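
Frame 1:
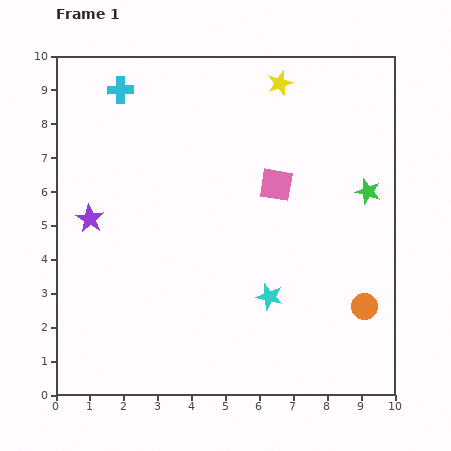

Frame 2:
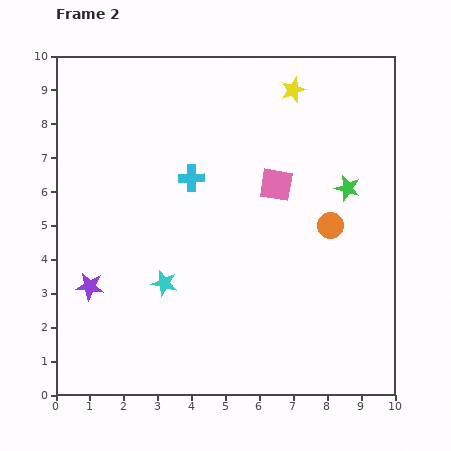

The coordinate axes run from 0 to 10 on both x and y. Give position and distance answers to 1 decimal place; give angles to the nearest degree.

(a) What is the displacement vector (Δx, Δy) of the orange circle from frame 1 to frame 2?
(-1.0, 2.4)

The orange circle was at (9.1, 2.6) in frame 1 and (8.1, 5.0) in frame 2.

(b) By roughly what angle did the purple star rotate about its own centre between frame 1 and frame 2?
24° counter-clockwise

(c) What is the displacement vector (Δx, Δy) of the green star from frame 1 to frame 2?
(-0.6, 0.1)

The green star was at (9.2, 6.0) in frame 1 and (8.6, 6.1) in frame 2.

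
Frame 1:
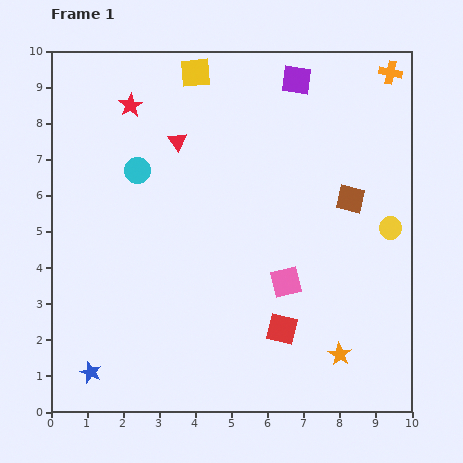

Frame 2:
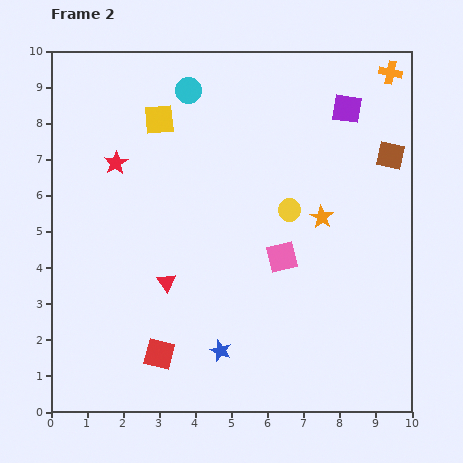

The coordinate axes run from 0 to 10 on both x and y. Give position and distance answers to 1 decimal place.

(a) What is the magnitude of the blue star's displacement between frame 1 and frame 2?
3.6

The blue star moved from (1.1, 1.1) to (4.7, 1.7), a distance of √(3.6² + 0.6²) ≈ 3.6.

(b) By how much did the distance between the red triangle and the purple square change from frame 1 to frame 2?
+3.2

Distance in frame 1: 3.7. Distance in frame 2: 6.9.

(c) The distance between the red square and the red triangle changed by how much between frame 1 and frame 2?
-4.0

Distance in frame 1: 6.0. Distance in frame 2: 2.0.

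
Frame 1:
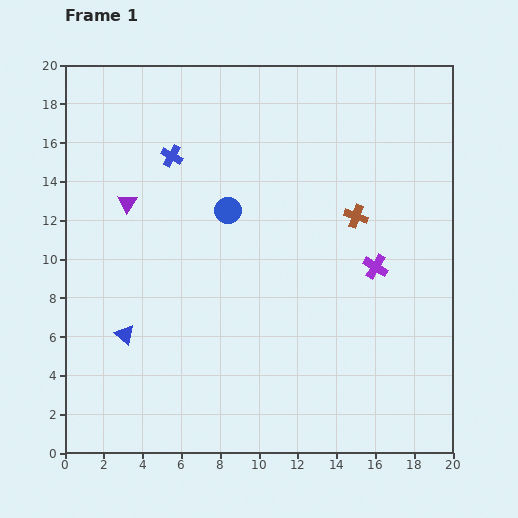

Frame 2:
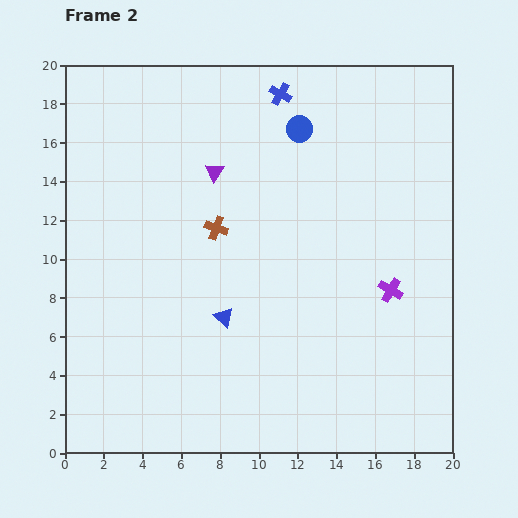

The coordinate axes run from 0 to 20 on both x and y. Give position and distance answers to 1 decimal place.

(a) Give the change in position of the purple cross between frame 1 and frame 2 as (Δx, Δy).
(0.8, -1.2)

The purple cross was at (16.0, 9.6) in frame 1 and (16.8, 8.4) in frame 2.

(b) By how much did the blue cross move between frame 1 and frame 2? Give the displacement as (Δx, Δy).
(5.6, 3.2)

The blue cross was at (5.5, 15.3) in frame 1 and (11.1, 18.5) in frame 2.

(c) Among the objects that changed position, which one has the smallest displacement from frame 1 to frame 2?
the purple cross

(moved 1.4)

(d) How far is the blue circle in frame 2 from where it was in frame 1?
5.6

The blue circle moved from (8.4, 12.5) to (12.1, 16.7), a distance of √(3.7² + 4.2²) ≈ 5.6.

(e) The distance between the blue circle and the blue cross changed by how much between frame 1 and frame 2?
-1.9

Distance in frame 1: 4.0. Distance in frame 2: 2.1.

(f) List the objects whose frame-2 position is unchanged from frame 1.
none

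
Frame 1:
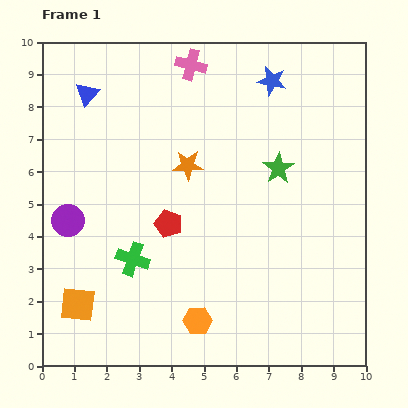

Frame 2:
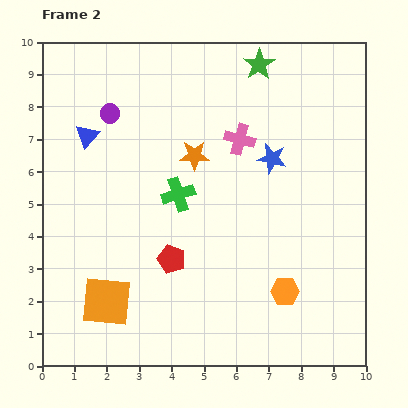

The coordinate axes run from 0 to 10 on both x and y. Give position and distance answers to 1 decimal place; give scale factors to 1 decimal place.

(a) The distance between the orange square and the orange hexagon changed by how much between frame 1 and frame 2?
+1.8

Distance in frame 1: 3.7. Distance in frame 2: 5.5.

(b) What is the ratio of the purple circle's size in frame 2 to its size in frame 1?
0.6×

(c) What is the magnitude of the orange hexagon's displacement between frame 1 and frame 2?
2.8

The orange hexagon moved from (4.8, 1.4) to (7.5, 2.3), a distance of √(2.7² + 0.9²) ≈ 2.8.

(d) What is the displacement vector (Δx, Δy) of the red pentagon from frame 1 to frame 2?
(0.1, -1.1)

The red pentagon was at (3.9, 4.4) in frame 1 and (4.0, 3.3) in frame 2.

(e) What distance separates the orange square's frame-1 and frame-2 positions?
0.9

The orange square moved from (1.1, 1.9) to (2.0, 2.0), a distance of √(0.9² + 0.1²) ≈ 0.9.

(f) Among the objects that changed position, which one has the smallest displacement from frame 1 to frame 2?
the orange star

(moved 0.4)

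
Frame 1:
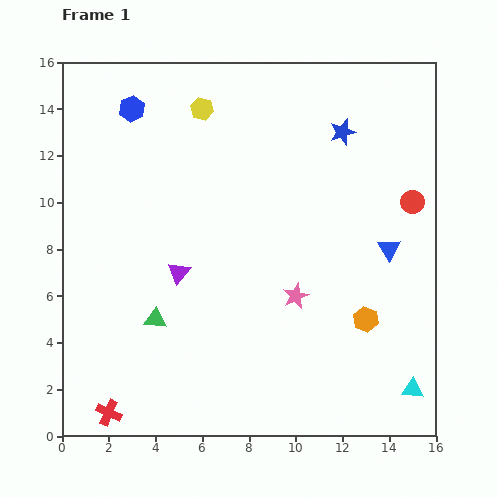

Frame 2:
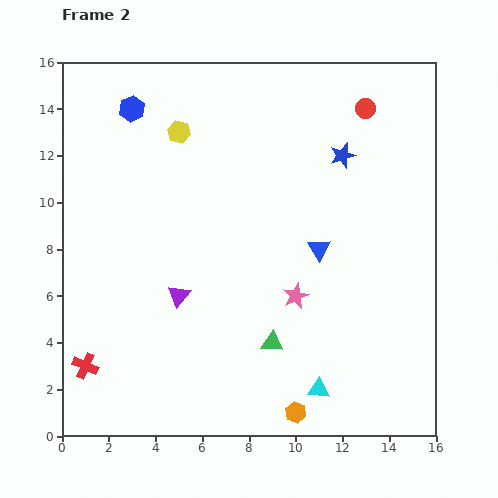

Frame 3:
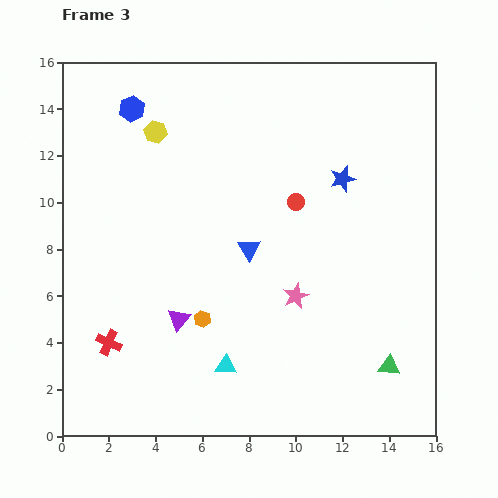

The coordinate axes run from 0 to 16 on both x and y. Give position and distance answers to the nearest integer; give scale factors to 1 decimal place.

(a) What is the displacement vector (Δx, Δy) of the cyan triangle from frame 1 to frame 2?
(-4, 0)

The cyan triangle was at (15, 2) in frame 1 and (11, 2) in frame 2.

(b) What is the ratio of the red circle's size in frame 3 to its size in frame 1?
0.7×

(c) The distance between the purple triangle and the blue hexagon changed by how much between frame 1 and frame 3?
+2

Distance in frame 1: 7. Distance in frame 3: 9.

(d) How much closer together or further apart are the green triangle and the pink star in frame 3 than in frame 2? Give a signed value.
+3

Distance in frame 2: 2. Distance in frame 3: 5.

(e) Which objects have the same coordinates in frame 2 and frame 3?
the blue hexagon, the pink star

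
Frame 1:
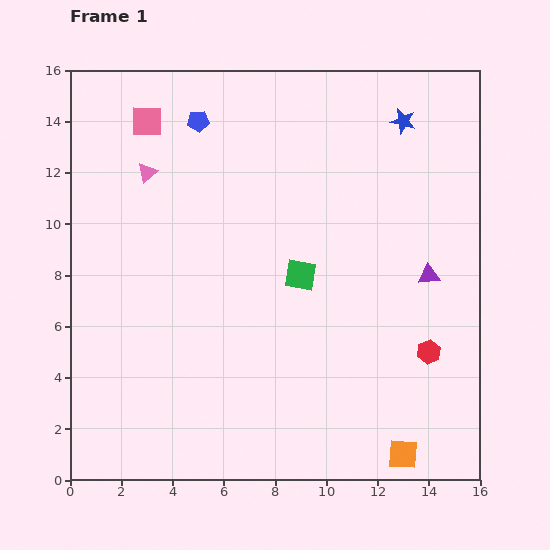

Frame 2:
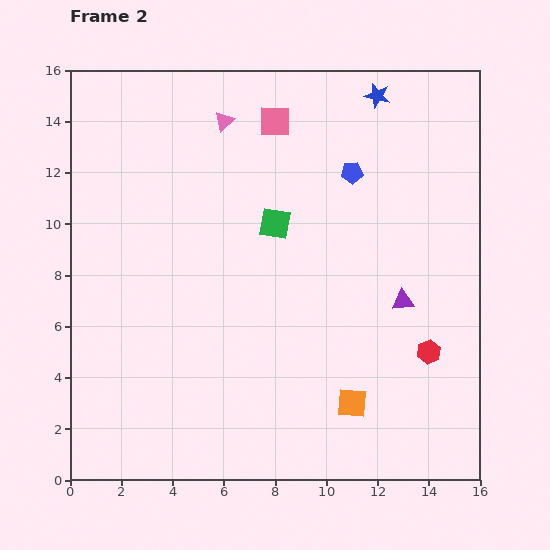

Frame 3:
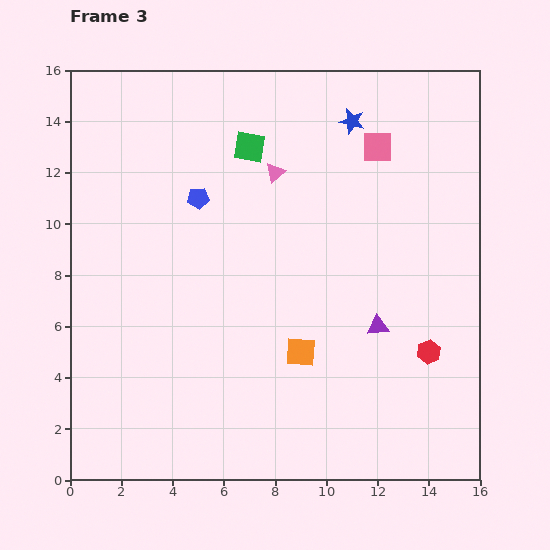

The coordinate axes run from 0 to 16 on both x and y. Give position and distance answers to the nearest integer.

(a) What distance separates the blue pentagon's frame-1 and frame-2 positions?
6

The blue pentagon moved from (5, 14) to (11, 12), a distance of √(6² + 2²) ≈ 6.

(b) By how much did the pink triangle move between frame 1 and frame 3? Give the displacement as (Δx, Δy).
(5, 0)

The pink triangle was at (3, 12) in frame 1 and (8, 12) in frame 3.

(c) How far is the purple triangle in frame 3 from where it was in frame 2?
1

The purple triangle moved from (13, 7) to (12, 6), a distance of √(1² + 1²) ≈ 1.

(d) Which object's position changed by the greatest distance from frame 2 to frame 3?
the blue pentagon

(moved 6; next 4)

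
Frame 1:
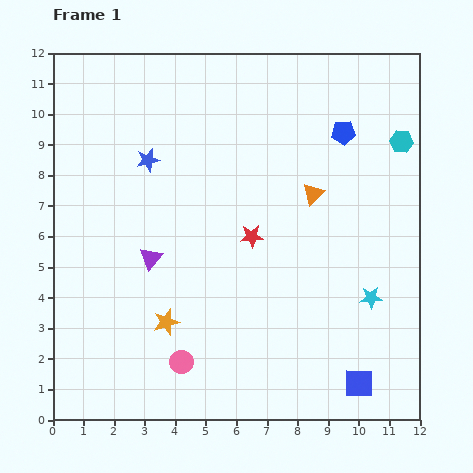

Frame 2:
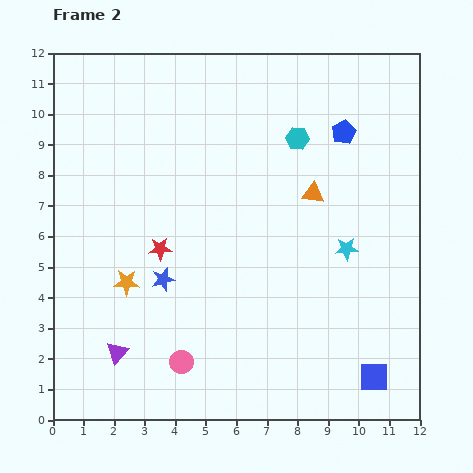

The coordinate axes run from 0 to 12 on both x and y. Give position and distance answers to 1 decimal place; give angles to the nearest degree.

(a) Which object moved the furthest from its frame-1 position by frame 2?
the blue star

(moved 3.9; next 3.4)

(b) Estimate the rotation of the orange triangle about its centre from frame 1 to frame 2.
49° clockwise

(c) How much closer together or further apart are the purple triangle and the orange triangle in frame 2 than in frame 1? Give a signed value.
+2.5

Distance in frame 1: 5.7. Distance in frame 2: 8.2.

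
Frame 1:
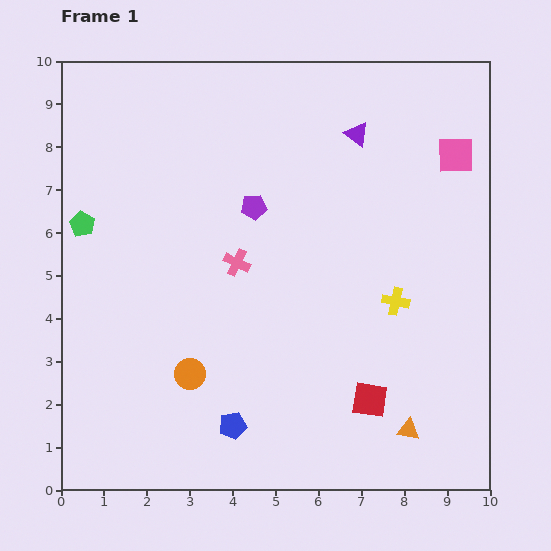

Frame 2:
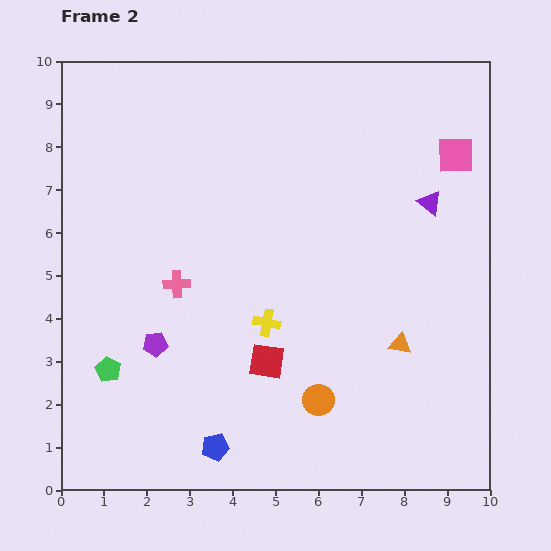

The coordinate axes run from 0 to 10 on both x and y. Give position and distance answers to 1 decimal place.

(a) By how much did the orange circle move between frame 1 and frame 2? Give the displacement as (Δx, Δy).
(3.0, -0.6)

The orange circle was at (3.0, 2.7) in frame 1 and (6.0, 2.1) in frame 2.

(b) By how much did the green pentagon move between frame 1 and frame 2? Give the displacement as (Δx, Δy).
(0.6, -3.4)

The green pentagon was at (0.5, 6.2) in frame 1 and (1.1, 2.8) in frame 2.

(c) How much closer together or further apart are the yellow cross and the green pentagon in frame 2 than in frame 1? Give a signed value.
-3.6

Distance in frame 1: 7.5. Distance in frame 2: 3.9.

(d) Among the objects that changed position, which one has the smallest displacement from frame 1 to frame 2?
the blue pentagon

(moved 0.6)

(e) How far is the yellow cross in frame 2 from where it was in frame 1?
3.0

The yellow cross moved from (7.8, 4.4) to (4.8, 3.9), a distance of √(3.0² + 0.5²) ≈ 3.0.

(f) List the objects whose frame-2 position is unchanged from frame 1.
the pink square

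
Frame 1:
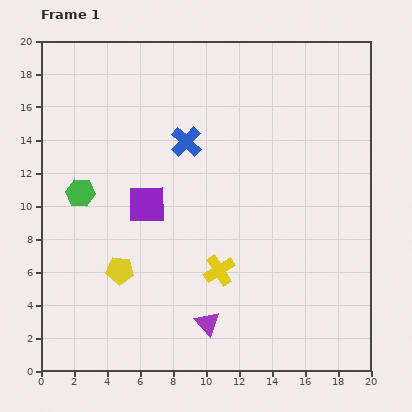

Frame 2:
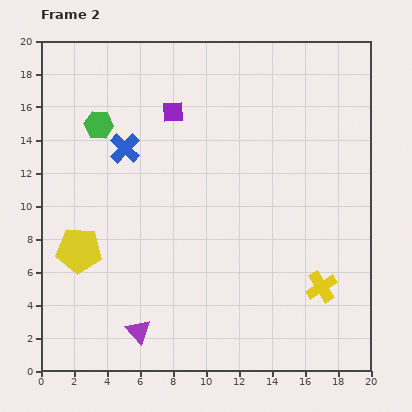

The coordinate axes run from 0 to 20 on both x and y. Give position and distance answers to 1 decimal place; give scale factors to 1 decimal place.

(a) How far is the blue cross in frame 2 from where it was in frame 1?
3.7

The blue cross moved from (8.8, 13.9) to (5.1, 13.5), a distance of √(3.7² + 0.4²) ≈ 3.7.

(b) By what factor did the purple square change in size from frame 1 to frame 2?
0.6×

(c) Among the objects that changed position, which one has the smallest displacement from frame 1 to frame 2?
the yellow pentagon

(moved 2.8)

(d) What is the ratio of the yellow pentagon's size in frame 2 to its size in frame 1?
1.7×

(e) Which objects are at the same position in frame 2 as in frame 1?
none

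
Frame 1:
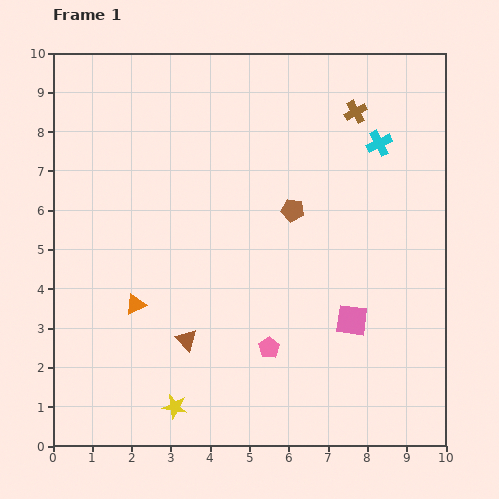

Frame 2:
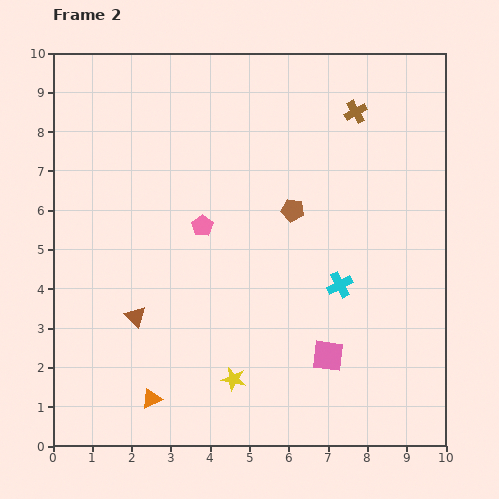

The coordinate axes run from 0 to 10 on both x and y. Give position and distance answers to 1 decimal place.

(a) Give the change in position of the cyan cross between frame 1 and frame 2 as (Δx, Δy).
(-1.0, -3.6)

The cyan cross was at (8.3, 7.7) in frame 1 and (7.3, 4.1) in frame 2.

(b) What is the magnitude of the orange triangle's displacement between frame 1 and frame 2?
2.4

The orange triangle moved from (2.1, 3.6) to (2.5, 1.2), a distance of √(0.4² + 2.4²) ≈ 2.4.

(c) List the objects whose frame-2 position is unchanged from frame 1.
the brown cross, the brown pentagon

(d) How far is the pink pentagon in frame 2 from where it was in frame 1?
3.5

The pink pentagon moved from (5.5, 2.5) to (3.8, 5.6), a distance of √(1.7² + 3.1²) ≈ 3.5.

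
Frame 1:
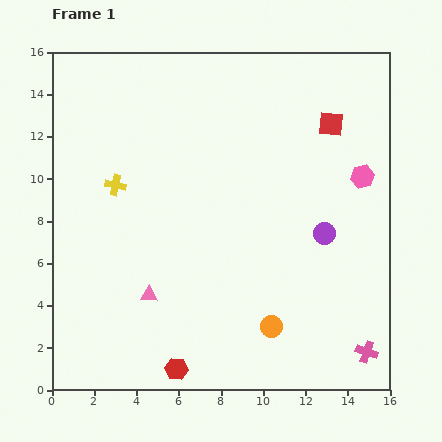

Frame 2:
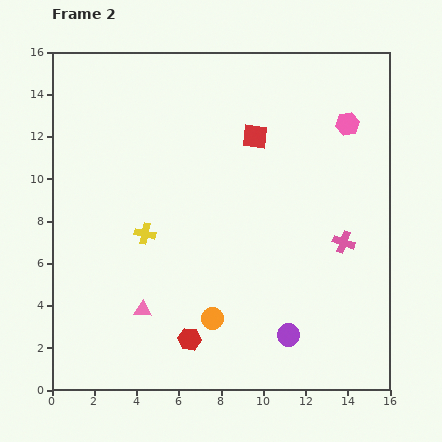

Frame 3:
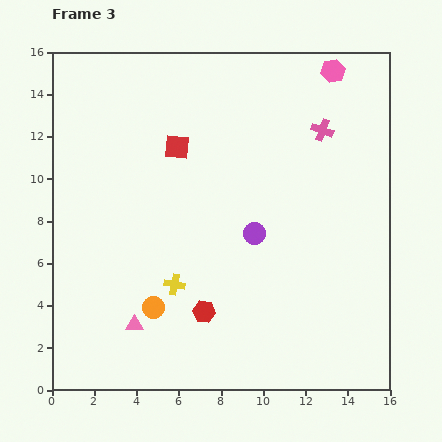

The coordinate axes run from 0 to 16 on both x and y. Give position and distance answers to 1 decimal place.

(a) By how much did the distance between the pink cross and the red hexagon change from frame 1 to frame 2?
-0.4

Distance in frame 1: 9.0. Distance in frame 2: 8.6.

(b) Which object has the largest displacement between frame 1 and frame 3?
the pink cross

(moved 10.7; next 7.4)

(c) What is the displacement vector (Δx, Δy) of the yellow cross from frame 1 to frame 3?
(2.8, -4.7)

The yellow cross was at (3.0, 9.7) in frame 1 and (5.8, 5.0) in frame 3.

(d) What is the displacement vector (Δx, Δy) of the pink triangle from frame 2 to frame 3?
(-0.4, -0.7)

The pink triangle was at (4.3, 3.8) in frame 2 and (3.9, 3.1) in frame 3.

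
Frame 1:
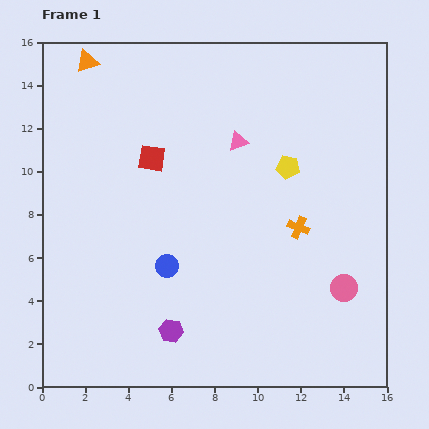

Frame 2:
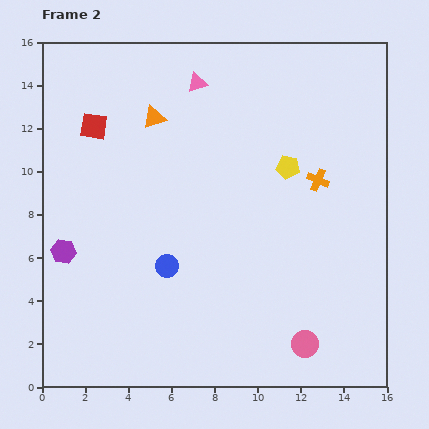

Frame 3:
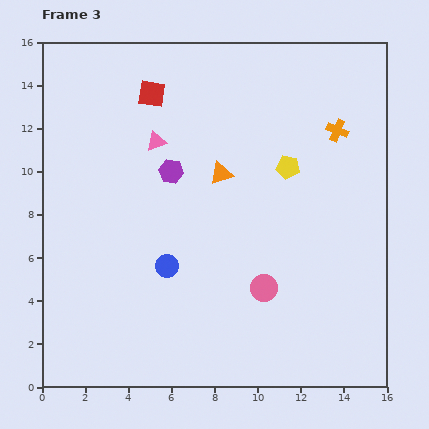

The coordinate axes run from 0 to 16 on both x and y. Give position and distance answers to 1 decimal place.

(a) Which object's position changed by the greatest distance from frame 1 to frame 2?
the purple hexagon

(moved 6.2; next 4.0)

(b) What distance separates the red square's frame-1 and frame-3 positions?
3.0

The red square moved from (5.1, 10.6) to (5.1, 13.6), a distance of √(0.0² + 3.0²) ≈ 3.0.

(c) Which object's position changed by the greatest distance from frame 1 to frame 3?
the orange triangle

(moved 8.1; next 7.4)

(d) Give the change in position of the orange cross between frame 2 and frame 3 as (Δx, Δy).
(0.9, 2.3)

The orange cross was at (12.8, 9.6) in frame 2 and (13.7, 11.9) in frame 3.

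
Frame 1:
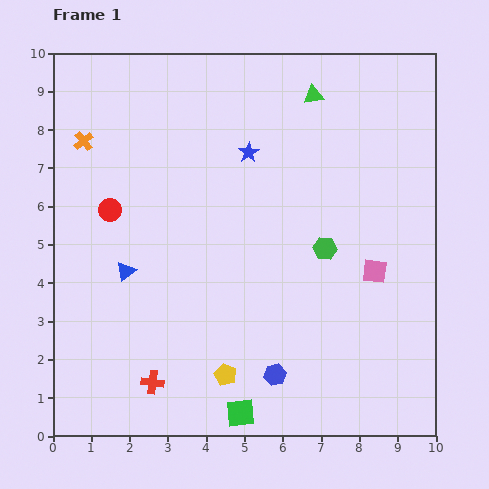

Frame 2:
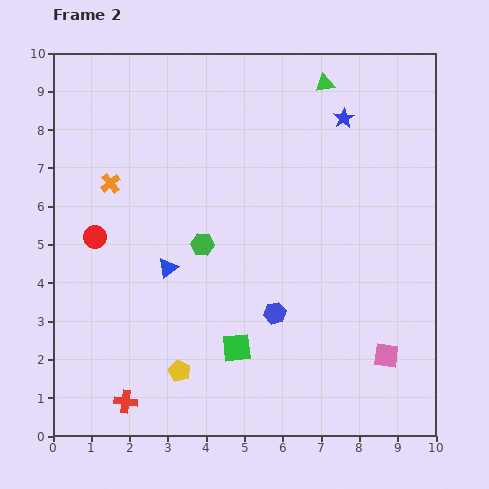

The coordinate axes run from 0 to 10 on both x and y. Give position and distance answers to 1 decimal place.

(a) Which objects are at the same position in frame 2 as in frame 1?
none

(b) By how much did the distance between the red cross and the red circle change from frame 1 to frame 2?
-0.2

Distance in frame 1: 4.6. Distance in frame 2: 4.4.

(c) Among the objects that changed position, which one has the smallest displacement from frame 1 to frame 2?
the green triangle

(moved 0.4)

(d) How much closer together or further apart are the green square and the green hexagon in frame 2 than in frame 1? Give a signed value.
-2.0

Distance in frame 1: 4.8. Distance in frame 2: 2.8.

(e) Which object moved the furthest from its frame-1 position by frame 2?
the green hexagon

(moved 3.2; next 2.7)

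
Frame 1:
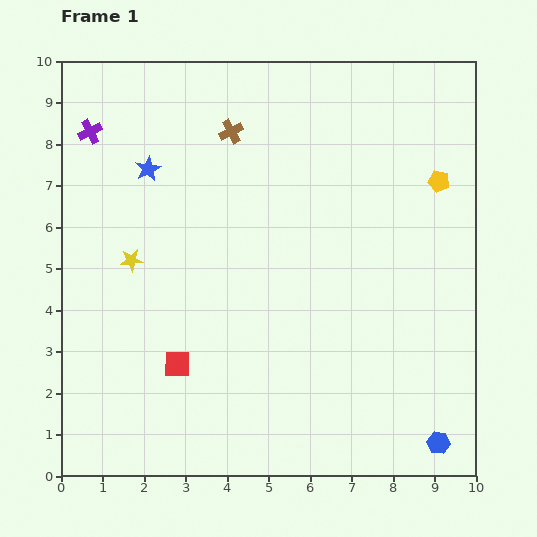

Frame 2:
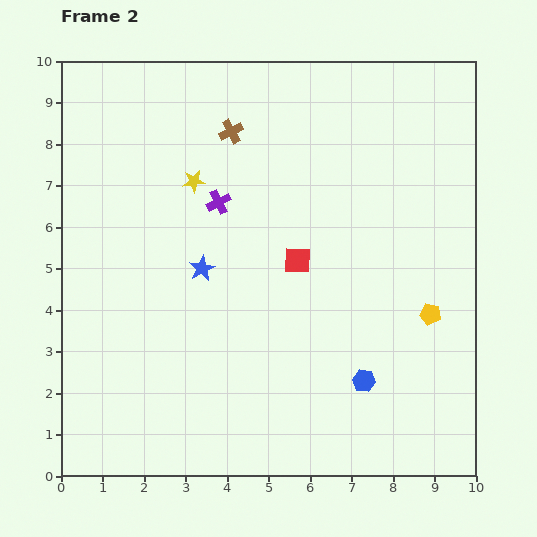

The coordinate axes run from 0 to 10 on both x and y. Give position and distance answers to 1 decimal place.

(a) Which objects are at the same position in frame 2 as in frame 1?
the brown cross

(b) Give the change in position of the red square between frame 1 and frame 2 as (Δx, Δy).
(2.9, 2.5)

The red square was at (2.8, 2.7) in frame 1 and (5.7, 5.2) in frame 2.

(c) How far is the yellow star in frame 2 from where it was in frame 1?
2.4

The yellow star moved from (1.7, 5.2) to (3.2, 7.1), a distance of √(1.5² + 1.9²) ≈ 2.4.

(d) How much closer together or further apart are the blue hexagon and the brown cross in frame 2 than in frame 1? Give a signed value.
-2.2

Distance in frame 1: 9.0. Distance in frame 2: 6.8.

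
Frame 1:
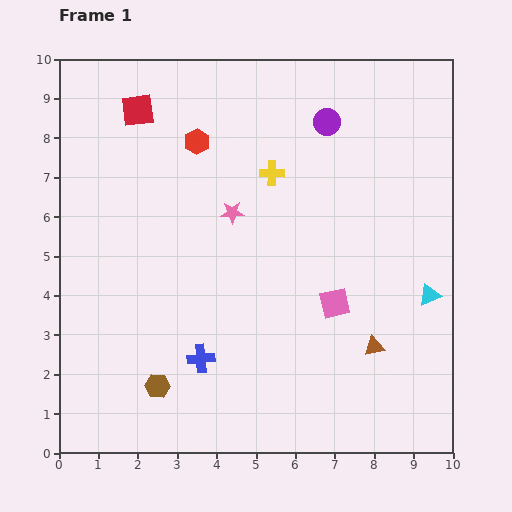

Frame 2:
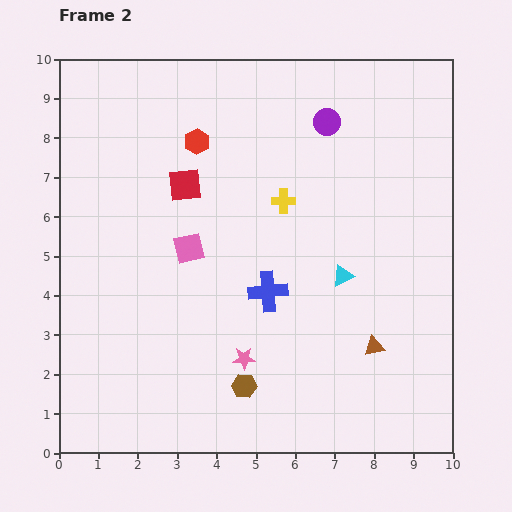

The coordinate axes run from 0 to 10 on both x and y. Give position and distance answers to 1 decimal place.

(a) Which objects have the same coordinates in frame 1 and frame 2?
the red hexagon, the purple circle, the brown triangle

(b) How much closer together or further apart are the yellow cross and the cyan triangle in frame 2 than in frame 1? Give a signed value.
-2.7

Distance in frame 1: 5.1. Distance in frame 2: 2.4.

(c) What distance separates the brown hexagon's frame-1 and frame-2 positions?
2.2

The brown hexagon moved from (2.5, 1.7) to (4.7, 1.7), a distance of √(2.2² + 0.0²) ≈ 2.2.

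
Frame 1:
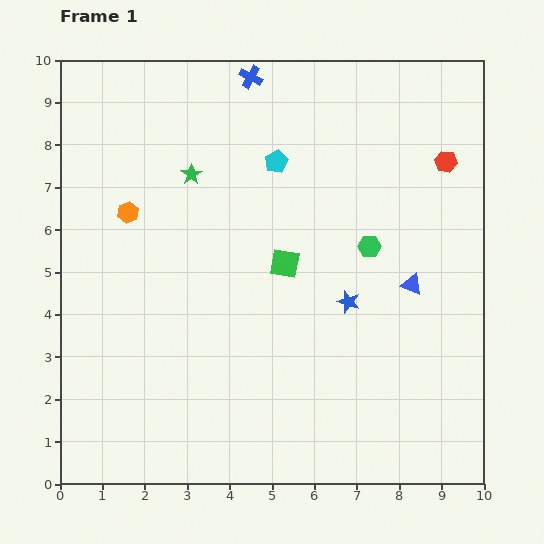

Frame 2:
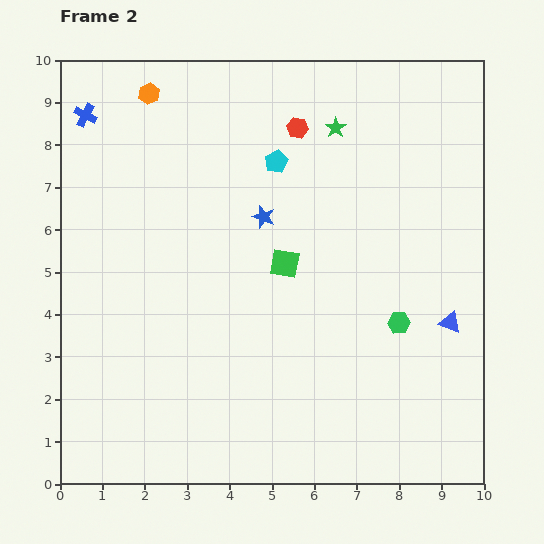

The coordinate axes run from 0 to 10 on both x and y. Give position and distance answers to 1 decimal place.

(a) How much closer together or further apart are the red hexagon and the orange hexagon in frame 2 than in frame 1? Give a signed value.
-4.0

Distance in frame 1: 7.6. Distance in frame 2: 3.6.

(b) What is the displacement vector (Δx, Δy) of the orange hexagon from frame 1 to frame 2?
(0.5, 2.8)

The orange hexagon was at (1.6, 6.4) in frame 1 and (2.1, 9.2) in frame 2.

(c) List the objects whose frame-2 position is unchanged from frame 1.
the cyan pentagon, the green square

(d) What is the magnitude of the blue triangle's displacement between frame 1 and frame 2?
1.3

The blue triangle moved from (8.3, 4.7) to (9.2, 3.8), a distance of √(0.9² + 0.9²) ≈ 1.3.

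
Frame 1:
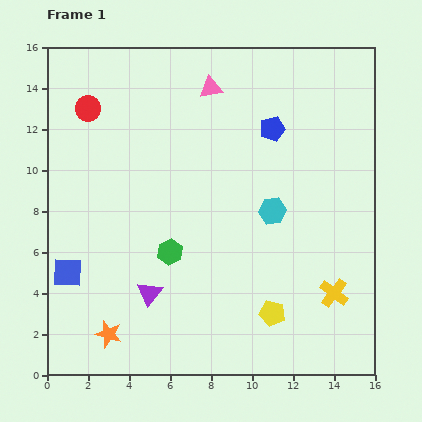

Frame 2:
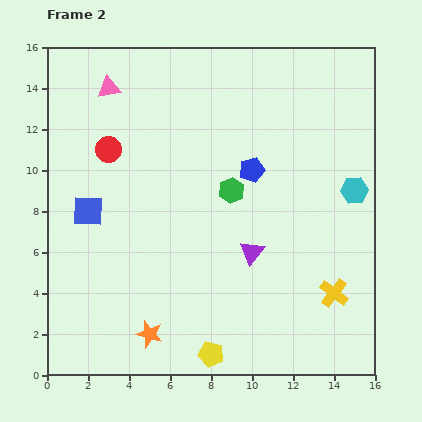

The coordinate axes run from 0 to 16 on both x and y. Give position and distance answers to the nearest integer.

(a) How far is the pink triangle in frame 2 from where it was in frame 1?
5

The pink triangle moved from (8, 14) to (3, 14), a distance of √(5² + 0²) ≈ 5.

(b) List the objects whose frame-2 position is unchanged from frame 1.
the yellow cross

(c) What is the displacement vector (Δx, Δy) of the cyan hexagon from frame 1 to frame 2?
(4, 1)

The cyan hexagon was at (11, 8) in frame 1 and (15, 9) in frame 2.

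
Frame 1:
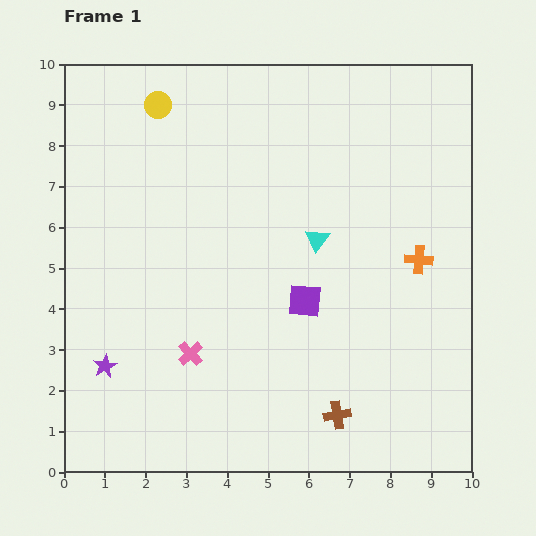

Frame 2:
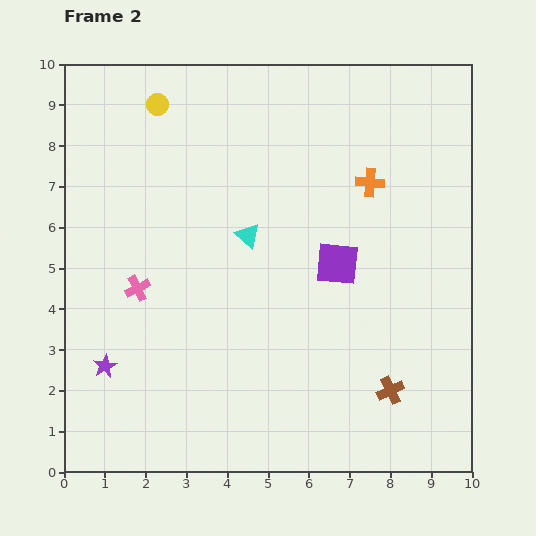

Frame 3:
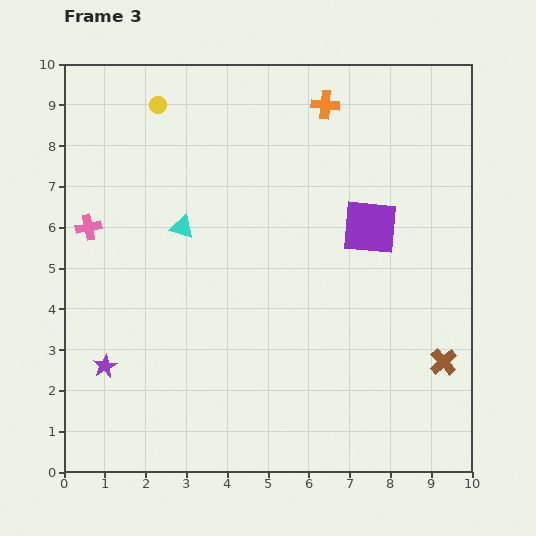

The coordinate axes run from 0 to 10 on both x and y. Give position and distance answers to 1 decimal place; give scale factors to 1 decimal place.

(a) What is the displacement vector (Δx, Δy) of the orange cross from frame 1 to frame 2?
(-1.2, 1.9)

The orange cross was at (8.7, 5.2) in frame 1 and (7.5, 7.1) in frame 2.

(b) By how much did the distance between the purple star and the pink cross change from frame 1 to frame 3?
+1.3

Distance in frame 1: 2.1. Distance in frame 3: 3.4.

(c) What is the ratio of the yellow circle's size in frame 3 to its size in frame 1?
0.6×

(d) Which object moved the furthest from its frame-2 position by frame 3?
the orange cross

(moved 2.2; next 1.9)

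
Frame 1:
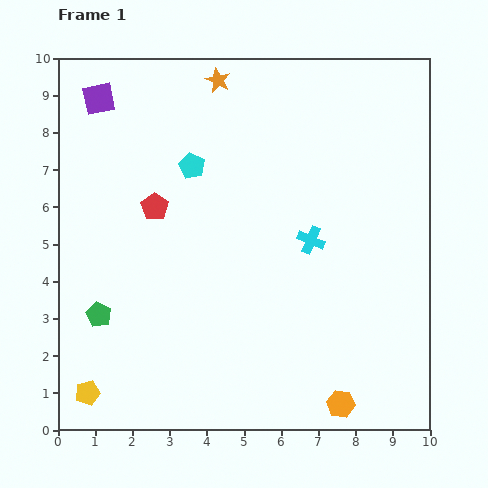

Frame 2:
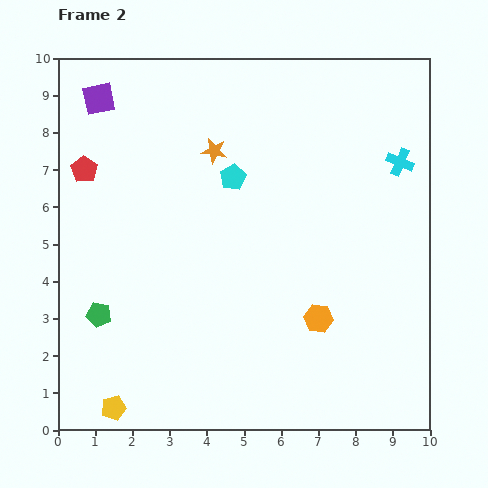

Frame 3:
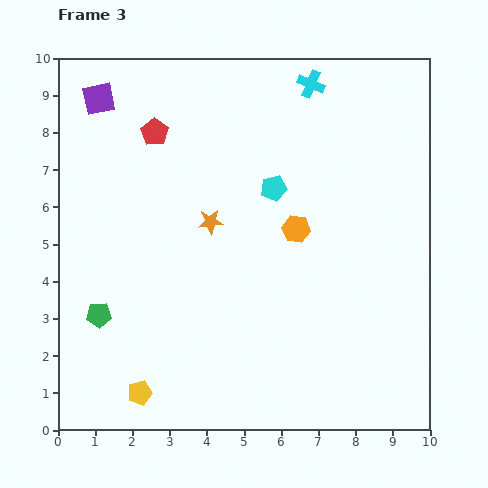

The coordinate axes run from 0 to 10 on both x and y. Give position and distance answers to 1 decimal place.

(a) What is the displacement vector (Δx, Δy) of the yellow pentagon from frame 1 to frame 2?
(0.7, -0.4)

The yellow pentagon was at (0.8, 1.0) in frame 1 and (1.5, 0.6) in frame 2.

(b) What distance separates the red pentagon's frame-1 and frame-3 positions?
2.0

The red pentagon moved from (2.6, 6.0) to (2.6, 8.0), a distance of √(0.0² + 2.0²) ≈ 2.0.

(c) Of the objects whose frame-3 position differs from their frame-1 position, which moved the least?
the yellow pentagon

(moved 1.4)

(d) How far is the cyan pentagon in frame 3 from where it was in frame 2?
1.1

The cyan pentagon moved from (4.7, 6.8) to (5.8, 6.5), a distance of √(1.1² + 0.3²) ≈ 1.1.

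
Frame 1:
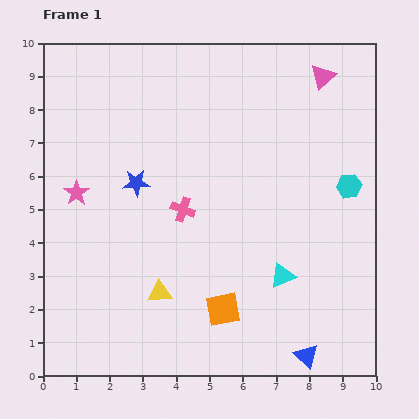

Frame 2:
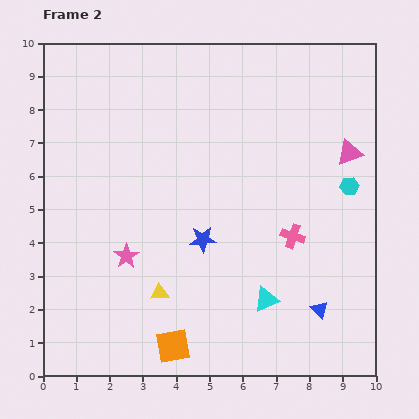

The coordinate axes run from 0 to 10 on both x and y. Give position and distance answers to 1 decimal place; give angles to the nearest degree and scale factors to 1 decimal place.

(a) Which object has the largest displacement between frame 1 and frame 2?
the pink cross

(moved 3.4; next 2.6)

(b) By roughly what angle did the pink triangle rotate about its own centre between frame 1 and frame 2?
23° clockwise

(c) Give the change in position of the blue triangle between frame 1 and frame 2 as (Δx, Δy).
(0.4, 1.4)

The blue triangle was at (7.9, 0.6) in frame 1 and (8.3, 2.0) in frame 2.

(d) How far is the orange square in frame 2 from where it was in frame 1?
1.9

The orange square moved from (5.4, 2.0) to (3.9, 0.9), a distance of √(1.5² + 1.1²) ≈ 1.9.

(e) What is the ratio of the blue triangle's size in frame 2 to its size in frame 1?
0.7×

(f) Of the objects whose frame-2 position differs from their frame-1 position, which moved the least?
the cyan triangle

(moved 0.9)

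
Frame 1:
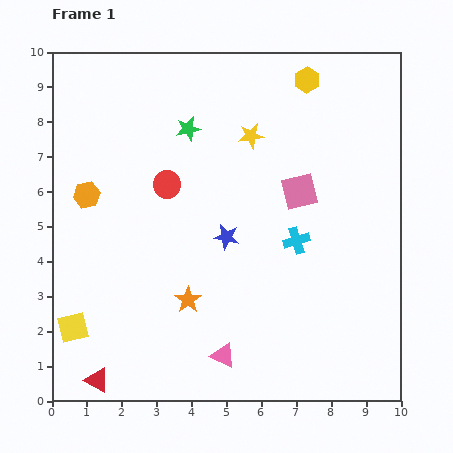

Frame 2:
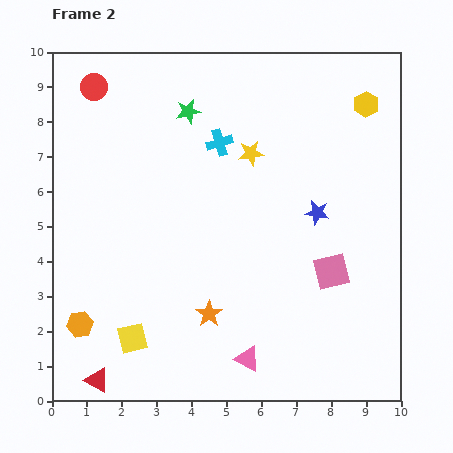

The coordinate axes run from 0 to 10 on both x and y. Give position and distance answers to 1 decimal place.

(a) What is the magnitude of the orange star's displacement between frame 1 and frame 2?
0.7

The orange star moved from (3.9, 2.9) to (4.5, 2.5), a distance of √(0.6² + 0.4²) ≈ 0.7.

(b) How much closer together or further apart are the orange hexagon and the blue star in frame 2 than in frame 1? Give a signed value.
+3.3

Distance in frame 1: 4.2. Distance in frame 2: 7.5.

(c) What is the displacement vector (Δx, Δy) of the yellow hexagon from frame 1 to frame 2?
(1.7, -0.7)

The yellow hexagon was at (7.3, 9.2) in frame 1 and (9.0, 8.5) in frame 2.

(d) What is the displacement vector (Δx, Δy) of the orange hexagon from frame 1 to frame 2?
(-0.2, -3.7)

The orange hexagon was at (1.0, 5.9) in frame 1 and (0.8, 2.2) in frame 2.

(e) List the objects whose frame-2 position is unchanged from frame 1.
the red triangle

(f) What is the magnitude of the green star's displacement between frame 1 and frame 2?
0.5

The green star moved from (3.9, 7.8) to (3.9, 8.3), a distance of √(0.0² + 0.5²) ≈ 0.5.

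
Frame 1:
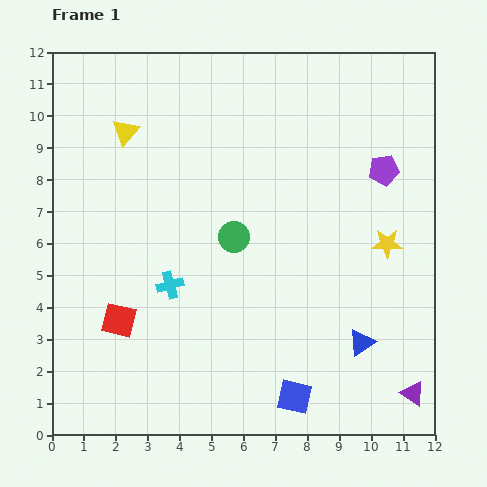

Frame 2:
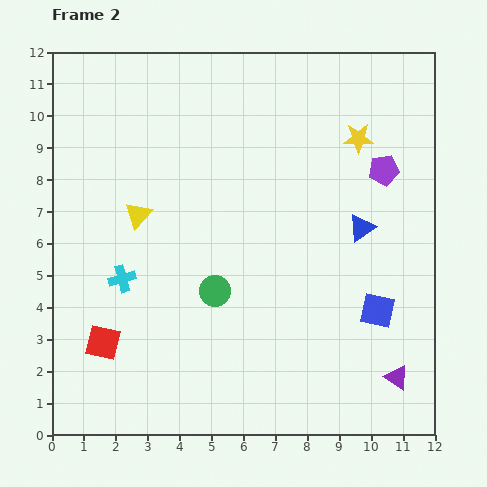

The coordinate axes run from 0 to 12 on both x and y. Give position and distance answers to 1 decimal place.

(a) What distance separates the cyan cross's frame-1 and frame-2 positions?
1.5

The cyan cross moved from (3.7, 4.7) to (2.2, 4.9), a distance of √(1.5² + 0.2²) ≈ 1.5.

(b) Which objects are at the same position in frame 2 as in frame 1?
the purple pentagon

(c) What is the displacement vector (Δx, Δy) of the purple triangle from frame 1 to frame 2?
(-0.5, 0.5)

The purple triangle was at (11.3, 1.3) in frame 1 and (10.8, 1.8) in frame 2.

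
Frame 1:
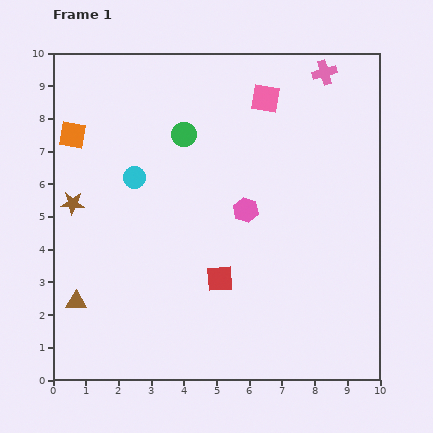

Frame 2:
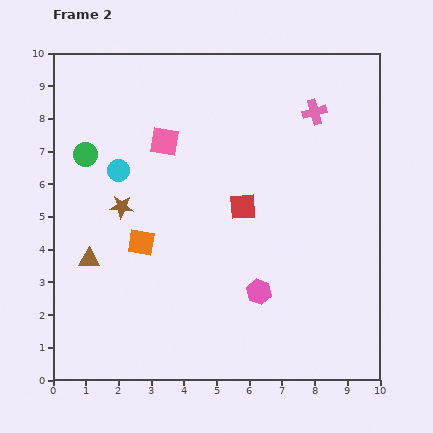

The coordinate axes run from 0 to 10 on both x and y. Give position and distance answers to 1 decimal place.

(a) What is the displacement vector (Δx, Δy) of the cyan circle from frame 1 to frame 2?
(-0.5, 0.2)

The cyan circle was at (2.5, 6.2) in frame 1 and (2.0, 6.4) in frame 2.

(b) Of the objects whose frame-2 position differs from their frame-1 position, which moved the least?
the cyan circle

(moved 0.5)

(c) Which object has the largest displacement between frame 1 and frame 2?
the orange square

(moved 3.9; next 3.4)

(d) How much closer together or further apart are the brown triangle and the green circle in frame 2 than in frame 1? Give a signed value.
-2.9

Distance in frame 1: 6.1. Distance in frame 2: 3.2.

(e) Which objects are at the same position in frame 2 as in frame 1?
none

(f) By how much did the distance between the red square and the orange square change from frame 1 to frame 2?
-3.0

Distance in frame 1: 6.3. Distance in frame 2: 3.3.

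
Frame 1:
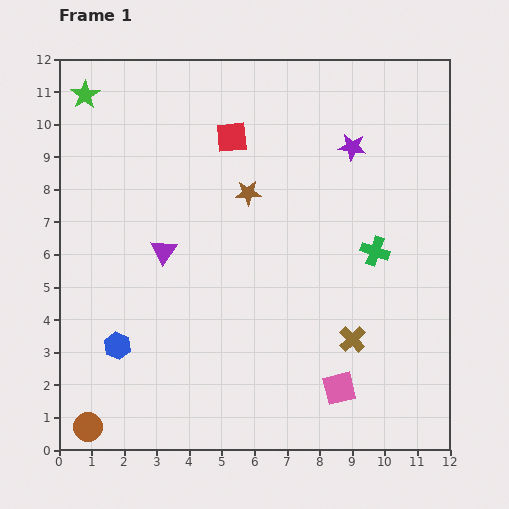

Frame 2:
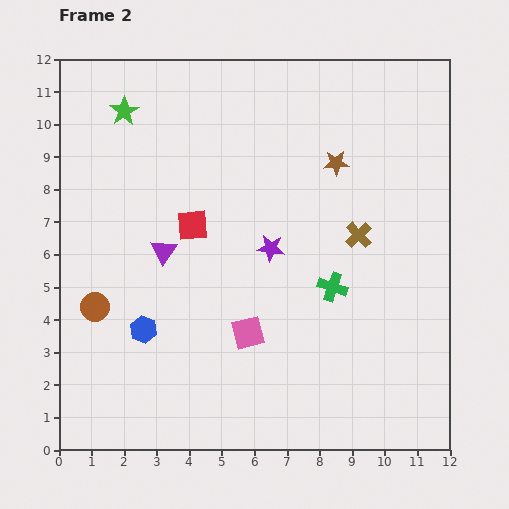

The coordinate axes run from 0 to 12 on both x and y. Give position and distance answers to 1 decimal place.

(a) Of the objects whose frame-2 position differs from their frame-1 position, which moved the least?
the blue hexagon

(moved 0.9)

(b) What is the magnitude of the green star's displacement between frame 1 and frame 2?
1.3

The green star moved from (0.8, 10.9) to (2.0, 10.4), a distance of √(1.2² + 0.5²) ≈ 1.3.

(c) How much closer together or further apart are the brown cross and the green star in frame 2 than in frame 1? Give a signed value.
-3.0

Distance in frame 1: 11.1. Distance in frame 2: 8.1.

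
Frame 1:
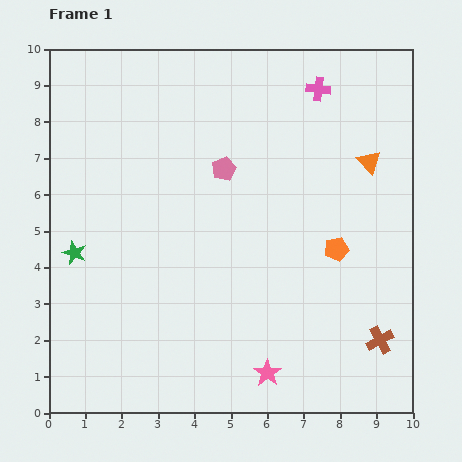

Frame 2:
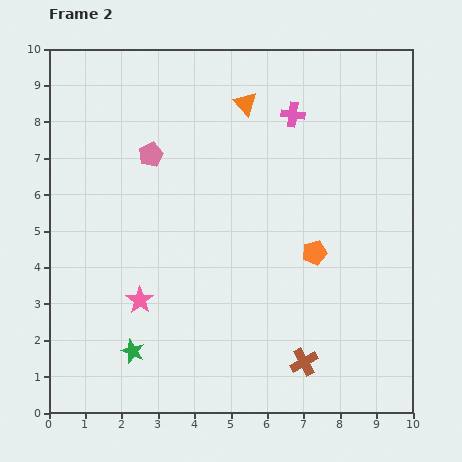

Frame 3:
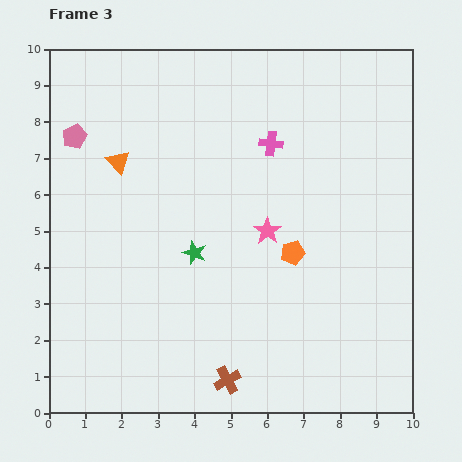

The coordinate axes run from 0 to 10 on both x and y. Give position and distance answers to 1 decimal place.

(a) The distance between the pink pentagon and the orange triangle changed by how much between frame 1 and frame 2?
-1.0

Distance in frame 1: 4.0. Distance in frame 2: 3.0.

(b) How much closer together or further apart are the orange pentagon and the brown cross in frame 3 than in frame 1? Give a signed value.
+1.1

Distance in frame 1: 2.8. Distance in frame 3: 3.9.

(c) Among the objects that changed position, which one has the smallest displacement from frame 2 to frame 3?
the orange pentagon

(moved 0.6)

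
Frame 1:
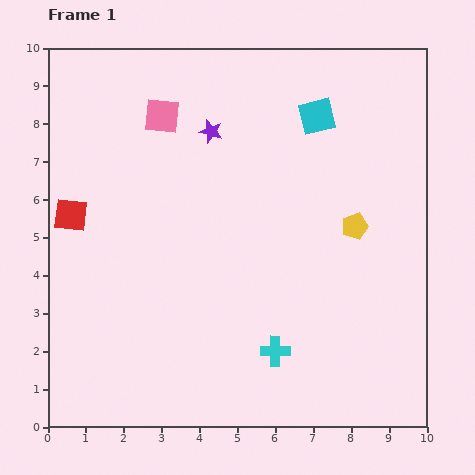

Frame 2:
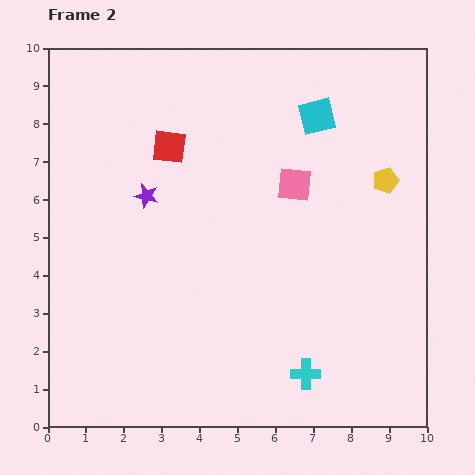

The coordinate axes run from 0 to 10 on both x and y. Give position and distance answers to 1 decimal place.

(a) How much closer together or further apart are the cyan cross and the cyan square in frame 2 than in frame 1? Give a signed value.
+0.5

Distance in frame 1: 6.3. Distance in frame 2: 6.8.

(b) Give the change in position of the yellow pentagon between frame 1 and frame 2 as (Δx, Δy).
(0.8, 1.2)

The yellow pentagon was at (8.1, 5.3) in frame 1 and (8.9, 6.5) in frame 2.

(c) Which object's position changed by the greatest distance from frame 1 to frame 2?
the pink square

(moved 3.9; next 3.2)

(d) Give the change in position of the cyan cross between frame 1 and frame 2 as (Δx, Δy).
(0.8, -0.6)

The cyan cross was at (6.0, 2.0) in frame 1 and (6.8, 1.4) in frame 2.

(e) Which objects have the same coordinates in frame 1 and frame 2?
the cyan square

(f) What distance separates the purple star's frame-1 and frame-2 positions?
2.4

The purple star moved from (4.3, 7.8) to (2.6, 6.1), a distance of √(1.7² + 1.7²) ≈ 2.4.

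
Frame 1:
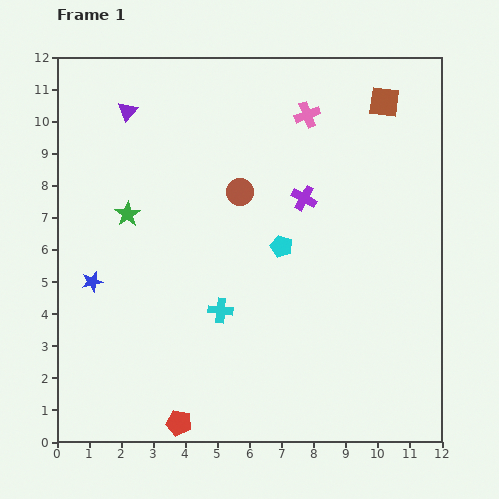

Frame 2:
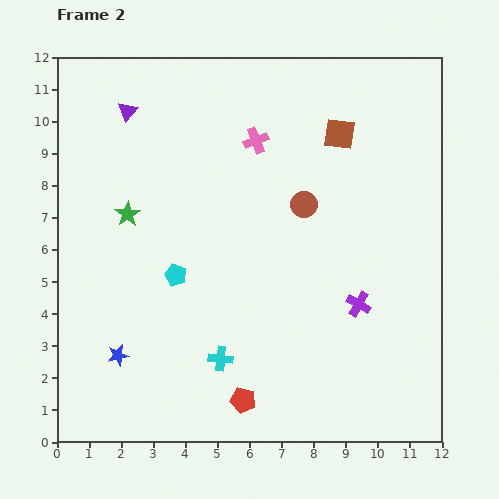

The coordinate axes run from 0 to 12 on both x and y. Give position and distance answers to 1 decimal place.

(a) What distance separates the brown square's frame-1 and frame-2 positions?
1.7

The brown square moved from (10.2, 10.6) to (8.8, 9.6), a distance of √(1.4² + 1.0²) ≈ 1.7.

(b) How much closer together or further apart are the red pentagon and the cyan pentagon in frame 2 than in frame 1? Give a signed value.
-2.0

Distance in frame 1: 6.4. Distance in frame 2: 4.4.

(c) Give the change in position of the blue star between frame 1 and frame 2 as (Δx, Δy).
(0.8, -2.3)

The blue star was at (1.1, 5.0) in frame 1 and (1.9, 2.7) in frame 2.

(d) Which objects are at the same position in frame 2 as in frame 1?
the green star, the purple triangle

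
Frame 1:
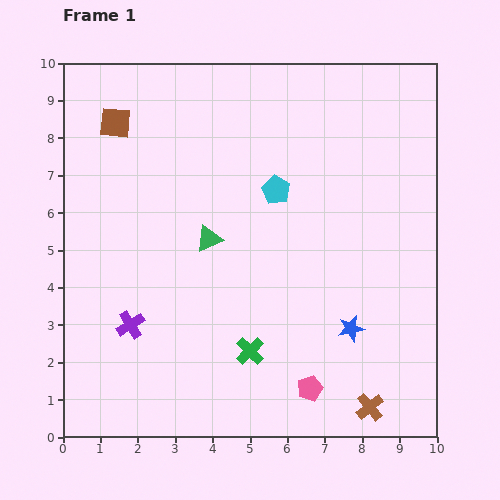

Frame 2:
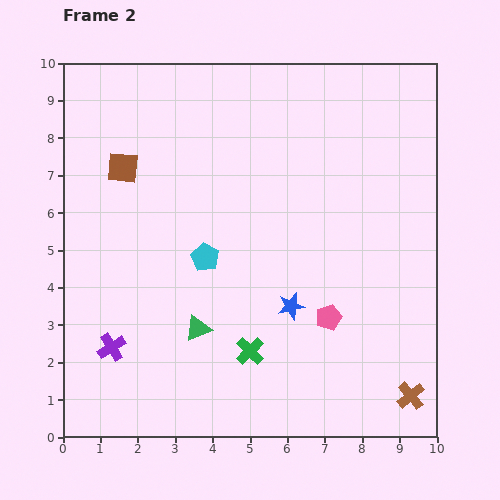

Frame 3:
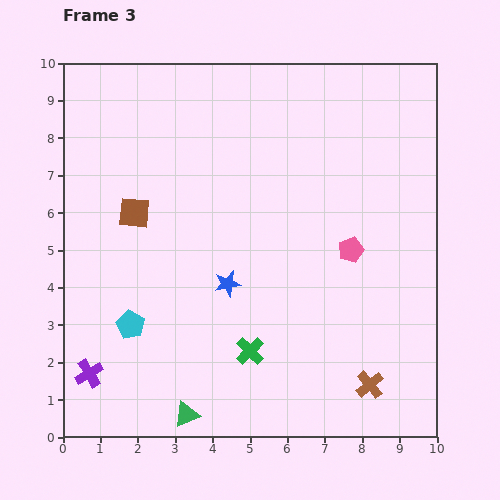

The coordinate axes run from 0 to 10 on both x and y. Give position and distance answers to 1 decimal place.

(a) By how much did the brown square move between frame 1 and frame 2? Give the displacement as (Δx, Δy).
(0.2, -1.2)

The brown square was at (1.4, 8.4) in frame 1 and (1.6, 7.2) in frame 2.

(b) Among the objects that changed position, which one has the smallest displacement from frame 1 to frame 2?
the purple cross

(moved 0.8)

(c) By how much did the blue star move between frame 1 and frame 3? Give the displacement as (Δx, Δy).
(-3.3, 1.2)

The blue star was at (7.7, 2.9) in frame 1 and (4.4, 4.1) in frame 3.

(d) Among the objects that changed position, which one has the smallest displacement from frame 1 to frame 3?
the brown cross

(moved 0.6)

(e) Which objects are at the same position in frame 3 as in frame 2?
the green cross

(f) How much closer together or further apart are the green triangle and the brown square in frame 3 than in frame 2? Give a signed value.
+0.9

Distance in frame 2: 4.7. Distance in frame 3: 5.6.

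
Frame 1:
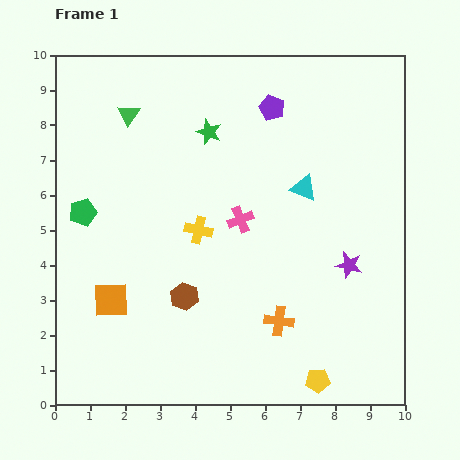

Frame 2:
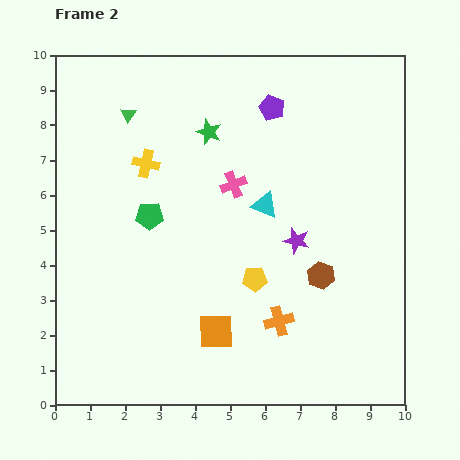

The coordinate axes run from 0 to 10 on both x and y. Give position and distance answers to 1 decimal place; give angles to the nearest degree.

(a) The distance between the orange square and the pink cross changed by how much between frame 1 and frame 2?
-0.2

Distance in frame 1: 4.4. Distance in frame 2: 4.2.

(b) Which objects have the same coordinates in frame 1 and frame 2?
the purple pentagon, the green star, the orange cross, the green triangle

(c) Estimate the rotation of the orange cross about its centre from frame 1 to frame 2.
20° counter-clockwise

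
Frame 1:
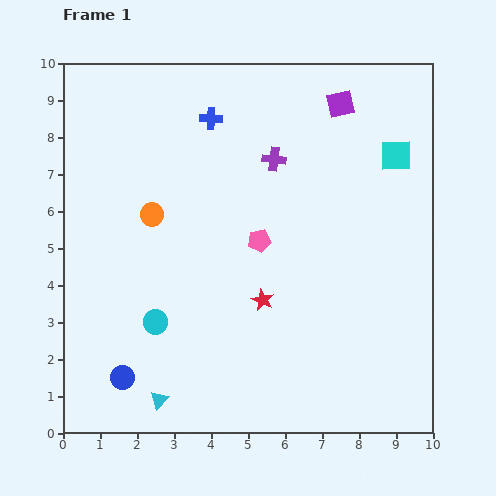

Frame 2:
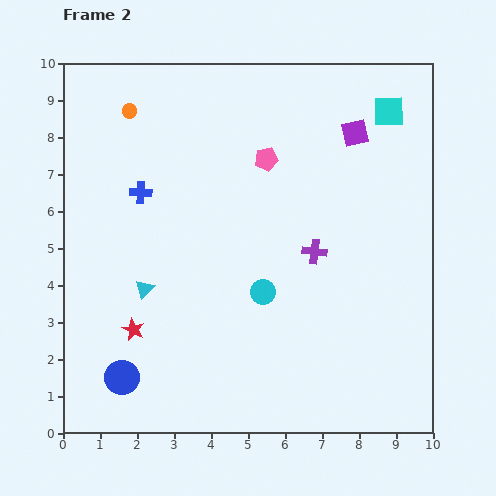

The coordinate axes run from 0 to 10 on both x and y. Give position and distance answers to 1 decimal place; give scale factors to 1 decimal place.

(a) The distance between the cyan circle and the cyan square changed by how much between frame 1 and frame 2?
-1.9

Distance in frame 1: 7.9. Distance in frame 2: 6.0.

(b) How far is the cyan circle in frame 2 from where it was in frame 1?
3.0

The cyan circle moved from (2.5, 3.0) to (5.4, 3.8), a distance of √(2.9² + 0.8²) ≈ 3.0.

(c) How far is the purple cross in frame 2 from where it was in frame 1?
2.7

The purple cross moved from (5.7, 7.4) to (6.8, 4.9), a distance of √(1.1² + 2.5²) ≈ 2.7.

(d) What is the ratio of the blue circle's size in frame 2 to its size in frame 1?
1.5×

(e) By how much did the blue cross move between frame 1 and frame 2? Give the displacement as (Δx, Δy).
(-1.9, -2.0)

The blue cross was at (4.0, 8.5) in frame 1 and (2.1, 6.5) in frame 2.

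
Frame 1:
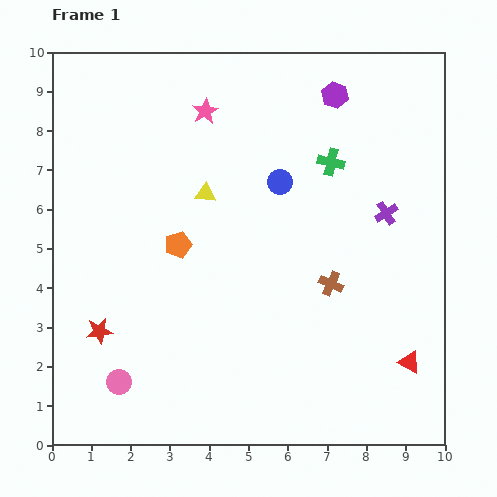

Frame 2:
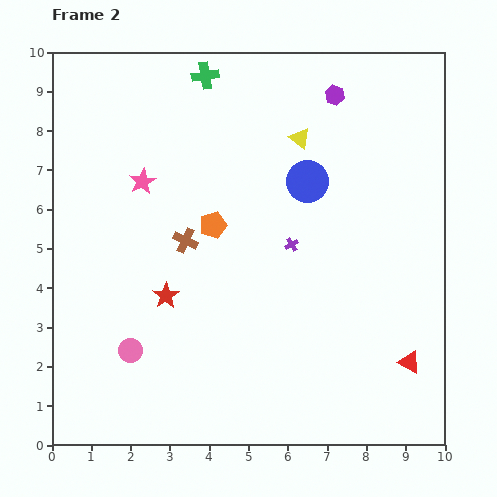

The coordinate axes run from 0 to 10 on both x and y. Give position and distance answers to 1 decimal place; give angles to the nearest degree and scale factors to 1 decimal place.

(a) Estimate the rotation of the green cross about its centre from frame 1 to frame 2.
22° counter-clockwise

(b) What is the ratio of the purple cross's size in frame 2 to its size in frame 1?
0.6×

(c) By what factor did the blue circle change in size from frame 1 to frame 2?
1.7×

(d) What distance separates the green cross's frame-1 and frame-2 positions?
3.9

The green cross moved from (7.1, 7.2) to (3.9, 9.4), a distance of √(3.2² + 2.2²) ≈ 3.9.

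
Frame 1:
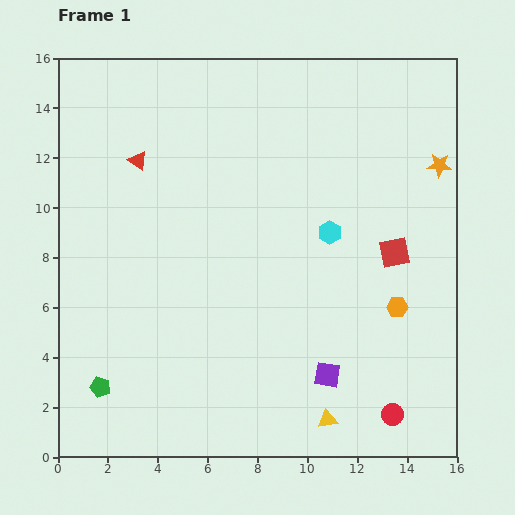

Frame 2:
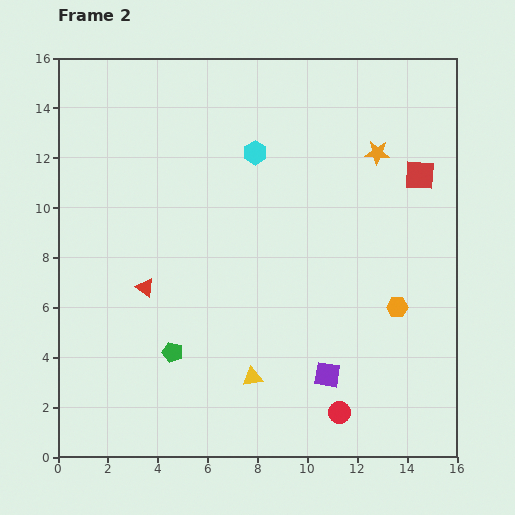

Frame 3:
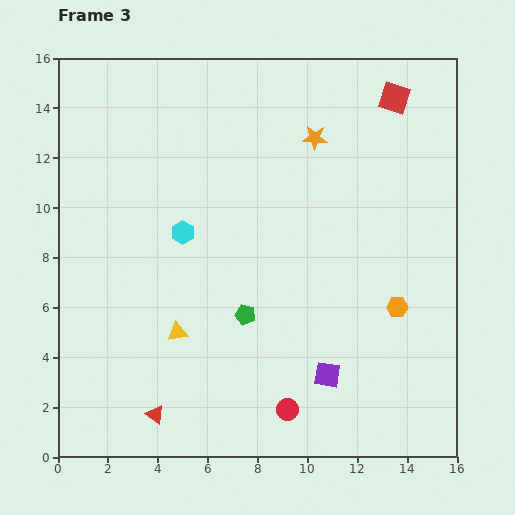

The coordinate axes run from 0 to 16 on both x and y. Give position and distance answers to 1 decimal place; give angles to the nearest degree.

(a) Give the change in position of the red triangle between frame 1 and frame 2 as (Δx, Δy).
(0.3, -5.1)

The red triangle was at (3.2, 11.9) in frame 1 and (3.5, 6.8) in frame 2.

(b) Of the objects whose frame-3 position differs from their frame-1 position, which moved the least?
the red circle

(moved 4.2)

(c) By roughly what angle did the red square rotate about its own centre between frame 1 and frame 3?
31° clockwise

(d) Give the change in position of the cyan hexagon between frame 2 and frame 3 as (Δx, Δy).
(-2.9, -3.2)

The cyan hexagon was at (7.9, 12.2) in frame 2 and (5.0, 9.0) in frame 3.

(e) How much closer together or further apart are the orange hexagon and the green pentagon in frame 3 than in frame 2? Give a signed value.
-3.1

Distance in frame 2: 9.2. Distance in frame 3: 6.1.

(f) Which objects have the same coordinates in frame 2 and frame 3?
the purple square, the orange hexagon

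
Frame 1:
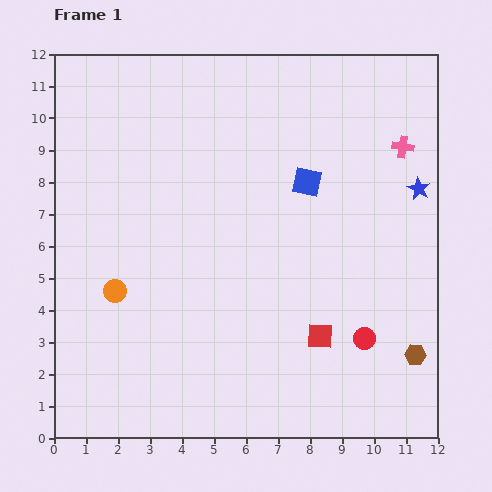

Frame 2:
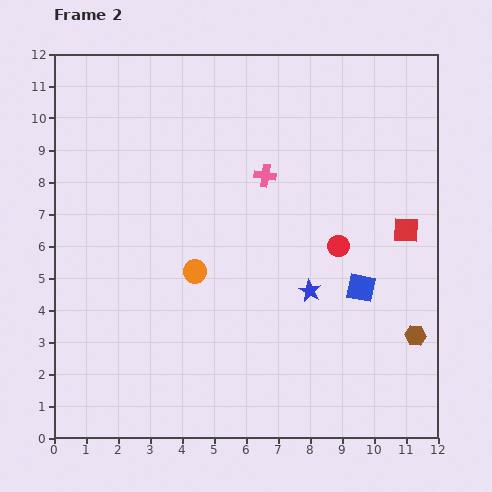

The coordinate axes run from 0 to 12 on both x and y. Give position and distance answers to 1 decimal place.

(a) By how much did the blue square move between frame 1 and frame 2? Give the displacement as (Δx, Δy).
(1.7, -3.3)

The blue square was at (7.9, 8.0) in frame 1 and (9.6, 4.7) in frame 2.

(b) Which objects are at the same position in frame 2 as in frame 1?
none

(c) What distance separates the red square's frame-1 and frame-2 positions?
4.3

The red square moved from (8.3, 3.2) to (11.0, 6.5), a distance of √(2.7² + 3.3²) ≈ 4.3.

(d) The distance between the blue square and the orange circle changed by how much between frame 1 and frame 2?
-1.7

Distance in frame 1: 6.9. Distance in frame 2: 5.2.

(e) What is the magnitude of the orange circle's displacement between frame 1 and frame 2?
2.6

The orange circle moved from (1.9, 4.6) to (4.4, 5.2), a distance of √(2.5² + 0.6²) ≈ 2.6.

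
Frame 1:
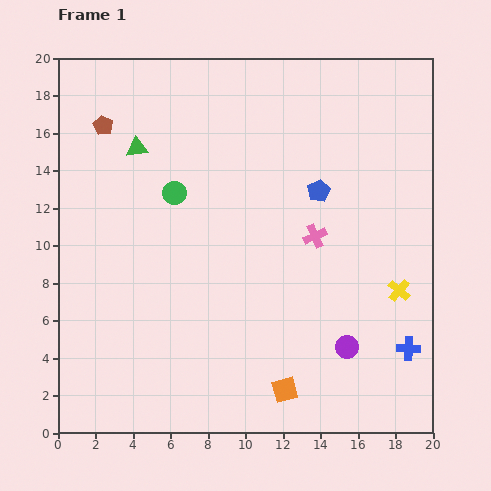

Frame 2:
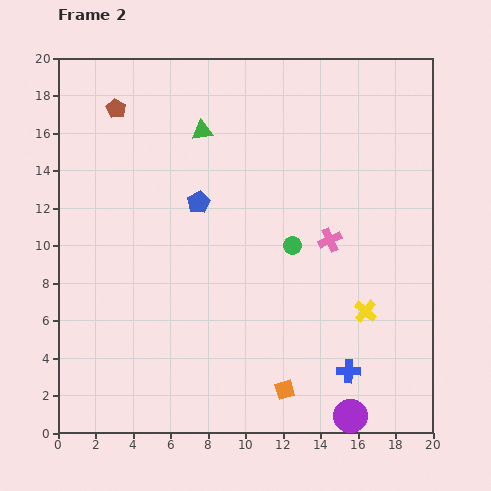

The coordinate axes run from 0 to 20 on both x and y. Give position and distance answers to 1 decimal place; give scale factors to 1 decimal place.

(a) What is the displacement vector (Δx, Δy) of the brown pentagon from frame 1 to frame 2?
(0.7, 0.9)

The brown pentagon was at (2.4, 16.4) in frame 1 and (3.1, 17.3) in frame 2.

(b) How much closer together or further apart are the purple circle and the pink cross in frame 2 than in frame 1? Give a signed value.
+3.4

Distance in frame 1: 6.1. Distance in frame 2: 9.5.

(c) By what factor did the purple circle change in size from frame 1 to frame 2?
1.5×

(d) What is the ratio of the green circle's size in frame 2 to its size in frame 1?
0.7×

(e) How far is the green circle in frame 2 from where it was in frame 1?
6.9

The green circle moved from (6.2, 12.8) to (12.5, 10.0), a distance of √(6.3² + 2.8²) ≈ 6.9.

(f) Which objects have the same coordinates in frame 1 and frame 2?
the orange square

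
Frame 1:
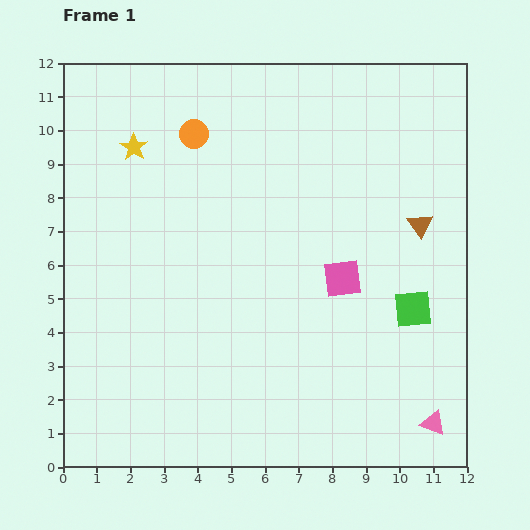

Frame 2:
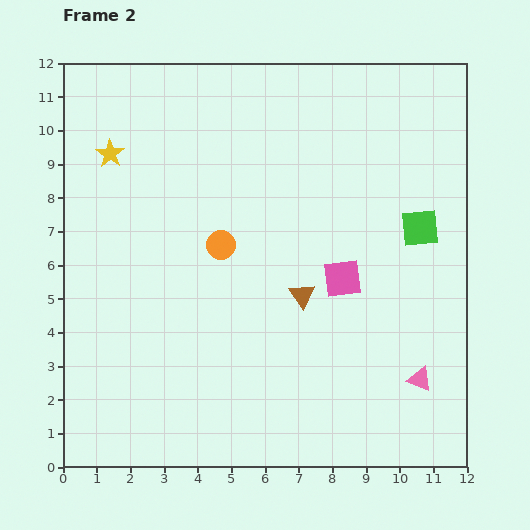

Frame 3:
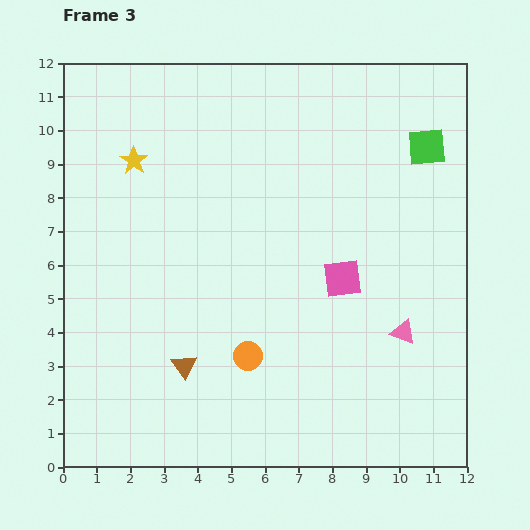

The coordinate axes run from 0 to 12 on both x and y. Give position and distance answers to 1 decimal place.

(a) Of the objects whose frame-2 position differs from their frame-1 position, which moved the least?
the yellow star

(moved 0.7)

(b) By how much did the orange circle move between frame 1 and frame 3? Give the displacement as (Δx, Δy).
(1.6, -6.6)

The orange circle was at (3.9, 9.9) in frame 1 and (5.5, 3.3) in frame 3.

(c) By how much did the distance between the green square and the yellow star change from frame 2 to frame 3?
-0.8

Distance in frame 2: 9.5. Distance in frame 3: 8.7.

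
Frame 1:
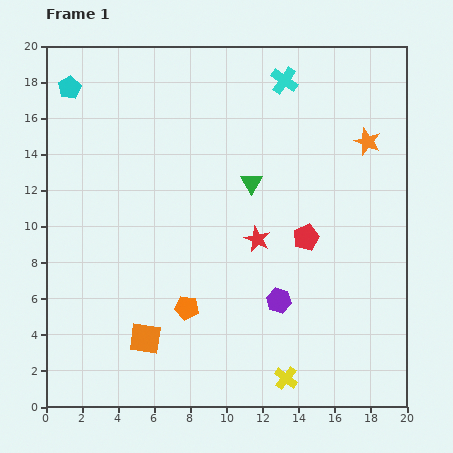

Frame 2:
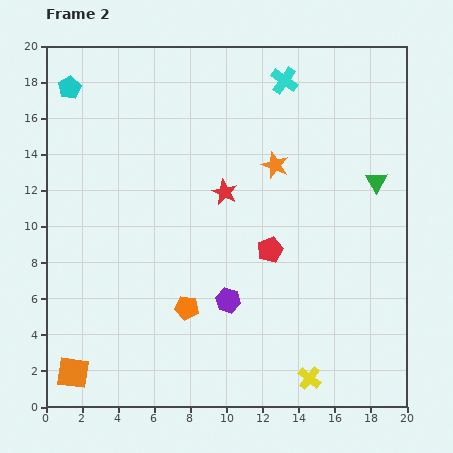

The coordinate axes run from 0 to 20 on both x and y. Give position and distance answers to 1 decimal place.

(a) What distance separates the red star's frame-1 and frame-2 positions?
3.2

The red star moved from (11.7, 9.3) to (9.9, 11.9), a distance of √(1.8² + 2.6²) ≈ 3.2.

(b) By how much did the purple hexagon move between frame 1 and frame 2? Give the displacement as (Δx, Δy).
(-2.8, 0.0)

The purple hexagon was at (12.9, 5.9) in frame 1 and (10.1, 5.9) in frame 2.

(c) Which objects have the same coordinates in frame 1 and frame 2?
the cyan cross, the orange pentagon, the cyan pentagon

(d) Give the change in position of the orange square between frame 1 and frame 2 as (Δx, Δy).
(-4.0, -1.9)

The orange square was at (5.5, 3.8) in frame 1 and (1.5, 1.9) in frame 2.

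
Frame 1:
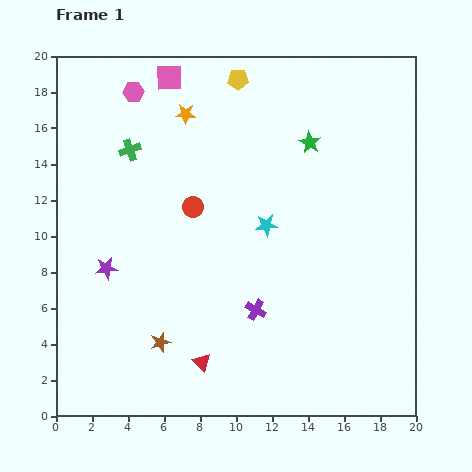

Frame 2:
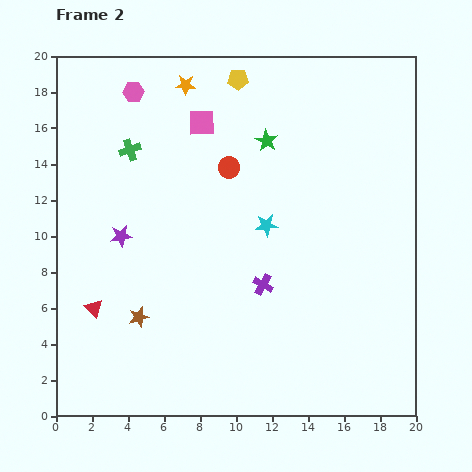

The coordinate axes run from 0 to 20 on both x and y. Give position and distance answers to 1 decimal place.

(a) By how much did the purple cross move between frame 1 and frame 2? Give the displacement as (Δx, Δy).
(0.4, 1.4)

The purple cross was at (11.1, 5.9) in frame 1 and (11.5, 7.3) in frame 2.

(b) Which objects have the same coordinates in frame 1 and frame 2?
the green cross, the yellow pentagon, the pink hexagon, the cyan star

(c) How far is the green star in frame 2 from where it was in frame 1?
2.4

The green star moved from (14.1, 15.2) to (11.7, 15.3), a distance of √(2.4² + 0.1²) ≈ 2.4.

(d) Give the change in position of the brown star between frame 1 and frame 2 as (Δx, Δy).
(-1.2, 1.4)

The brown star was at (5.8, 4.1) in frame 1 and (4.6, 5.5) in frame 2.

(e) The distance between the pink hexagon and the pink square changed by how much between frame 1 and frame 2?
+2.0

Distance in frame 1: 2.2. Distance in frame 2: 4.2.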